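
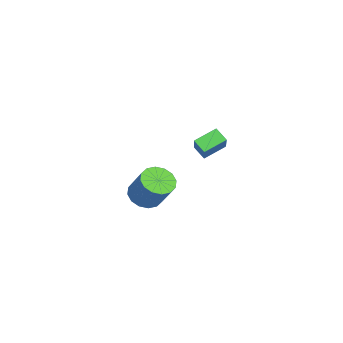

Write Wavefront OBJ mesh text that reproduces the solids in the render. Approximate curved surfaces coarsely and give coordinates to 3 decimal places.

v -2.842 -3.876 -4.066
v -2.025 -3.503 -4.63
v -1.282 -2.571 -2.938
v -2.098 -2.944 -2.374
v -2.414 -3.118 -4.671
v -1.671 -2.186 -2.979
v -2.918 -2.936 -4.55
v -2.174 -2.004 -2.858
v -3.401 -3.006 -4.3
v -2.657 -2.074 -2.607
v -3.734 -3.309 -3.986
v -2.991 -2.378 -2.294
v -3.828 -3.764 -3.694
v -3.085 -2.833 -2.002
v -3.658 -4.249 -3.502
v -2.915 -3.317 -1.81
v -3.269 -4.634 -3.461
v -2.526 -3.702 -1.769
v -2.766 -4.816 -3.582
v -2.022 -3.884 -1.89
v -2.283 -4.746 -3.833
v -1.539 -3.814 -2.14
v -1.949 -4.442 -4.146
v -1.206 -3.511 -2.454
v -1.855 -3.987 -4.438
v -1.112 -3.056 -2.746
v 0.024 0.642 2.795
v 1.622 0.992 4.221
v 0.384 1.254 2.242
v 1.981 1.605 3.668
v 0.779 -0.345 2.192
v 2.376 0.006 3.618
v 1.138 0.268 1.639
v 2.736 0.618 3.065
f 2 1 5
f 2 5 3
f 3 5 6
f 3 6 4
f 5 1 7
f 5 7 6
f 6 7 8
f 6 8 4
f 7 1 9
f 7 9 8
f 8 9 10
f 8 10 4
f 9 1 11
f 9 11 10
f 10 11 12
f 10 12 4
f 11 1 13
f 11 13 12
f 12 13 14
f 12 14 4
f 13 1 15
f 13 15 14
f 14 15 16
f 14 16 4
f 15 1 17
f 15 17 16
f 16 17 18
f 16 18 4
f 17 1 19
f 17 19 18
f 18 19 20
f 18 20 4
f 19 1 21
f 19 21 20
f 20 21 22
f 20 22 4
f 21 1 23
f 21 23 22
f 22 23 24
f 22 24 4
f 23 1 25
f 23 25 24
f 24 25 26
f 24 26 4
f 25 1 2
f 25 2 26
f 26 2 3
f 26 3 4
f 28 30 27
f 31 28 27
f 27 30 29
f 29 31 27
f 28 34 30
f 32 28 31
f 32 34 28
f 30 34 29
f 33 31 29
f 29 34 33
f 33 32 31
f 34 32 33



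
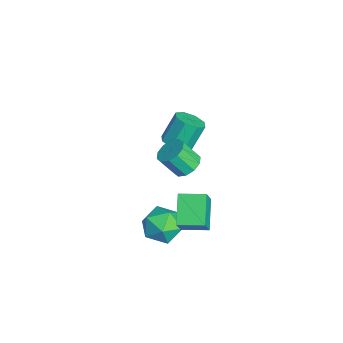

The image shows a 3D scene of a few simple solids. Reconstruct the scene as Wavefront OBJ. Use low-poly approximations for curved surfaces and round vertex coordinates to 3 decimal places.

v 2.024 -3.777 -3.607
v 2.862 -3.126 -3.872
v 3.038 -4.594 -2.408
v 3.876 -3.943 -2.673
v 3.006 -3.53 -2.155
v 2.379 -3.025 -2.896
v 3.521 -4.695 -3.384
v 2.894 -4.19 -4.125
v 3.787 -3.694 -3.734
v 3.469 -2.974 -2.975
v 2.431 -4.746 -3.305
v 2.113 -4.026 -2.546
v 2.803 -2.915 -1.383
v 3.509 -3.204 -0.233
v 3.094 -1.655 -1.246
v 3.801 -1.944 -0.096
v 4.179 -3.136 -2.284
v 4.886 -3.425 -1.134
v 4.471 -1.876 -2.147
v 5.177 -2.165 -0.997
v 3.745 -2.818 2.102
v 4.268 -3.268 1.835
v 4.157 -4.012 2.87
v 3.635 -3.562 3.138
v 4.474 -2.947 2.087
v 4.363 -3.691 3.123
v 4.401 -2.577 2.346
v 4.291 -3.321 3.381
v 4.078 -2.299 2.511
v 3.968 -3.043 3.547
v 3.628 -2.219 2.52
v 3.517 -2.963 3.556
v 3.223 -2.368 2.37
v 3.112 -3.112 3.405
v 3.017 -2.689 2.117
v 2.906 -3.433 3.153
v 3.089 -3.059 1.859
v 2.979 -3.803 2.894
v 3.412 -3.337 1.693
v 3.302 -4.081 2.729
v 3.863 -3.417 1.684
v 3.752 -4.161 2.72
v -1.076 -2.796 -1.001
v -0.309 -2.56 -0.895
v -0.716 -1.849 0.468
v -1.484 -2.084 0.361
v -0.643 -2.145 -1.211
v -1.05 -1.433 0.151
v -1.23 -2.111 -1.405
v -1.638 -1.399 -0.043
v -1.728 -2.478 -1.362
v -2.136 -1.767 0
v -1.844 -3.031 -1.108
v -2.251 -2.32 0.255
v -1.51 -3.447 -0.791
v -1.917 -2.735 0.571
v -0.922 -3.481 -0.597
v -1.33 -2.769 0.765
v -0.424 -3.113 -0.64
v -0.832 -2.402 0.722
f 1 12 6
f 1 6 2
f 1 2 8
f 1 8 11
f 1 11 12
f 2 6 10
f 6 12 5
f 12 11 3
f 11 8 7
f 8 2 9
f 4 10 5
f 4 5 3
f 4 3 7
f 4 7 9
f 4 9 10
f 5 10 6
f 3 5 12
f 7 3 11
f 9 7 8
f 10 9 2
f 14 16 13
f 17 14 13
f 13 16 15
f 15 17 13
f 14 20 16
f 18 14 17
f 18 20 14
f 16 20 15
f 19 17 15
f 15 20 19
f 19 18 17
f 20 18 19
f 22 21 25
f 22 25 23
f 23 25 26
f 23 26 24
f 25 21 27
f 25 27 26
f 26 27 28
f 26 28 24
f 27 21 29
f 27 29 28
f 28 29 30
f 28 30 24
f 29 21 31
f 29 31 30
f 30 31 32
f 30 32 24
f 31 21 33
f 31 33 32
f 32 33 34
f 32 34 24
f 33 21 35
f 33 35 34
f 34 35 36
f 34 36 24
f 35 21 37
f 35 37 36
f 36 37 38
f 36 38 24
f 37 21 39
f 37 39 38
f 38 39 40
f 38 40 24
f 39 21 41
f 39 41 40
f 40 41 42
f 40 42 24
f 41 21 22
f 41 22 42
f 42 22 23
f 42 23 24
f 44 43 47
f 44 47 45
f 45 47 48
f 45 48 46
f 47 43 49
f 47 49 48
f 48 49 50
f 48 50 46
f 49 43 51
f 49 51 50
f 50 51 52
f 50 52 46
f 51 43 53
f 51 53 52
f 52 53 54
f 52 54 46
f 53 43 55
f 53 55 54
f 54 55 56
f 54 56 46
f 55 43 57
f 55 57 56
f 56 57 58
f 56 58 46
f 57 43 59
f 57 59 58
f 58 59 60
f 58 60 46
f 59 43 44
f 59 44 60
f 60 44 45
f 60 45 46



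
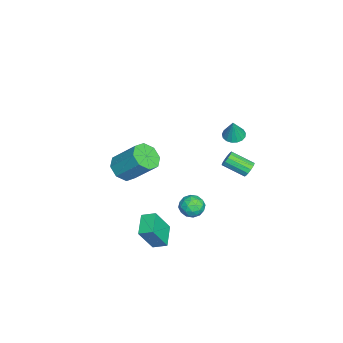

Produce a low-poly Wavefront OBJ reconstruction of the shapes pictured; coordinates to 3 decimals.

v 1.586 -0.475 -4.488
v 2.144 -1.109 -3.012
v 1.654 0.285 -4.187
v 2.211 -0.349 -2.711
v 2.829 -0.411 -4.929
v 3.386 -1.045 -3.453
v 2.896 0.349 -4.628
v 3.454 -0.285 -3.152
v 0.775 1.913 -3.382
v 1.332 1.766 -2.923
v 0.348 0.814 -3.217
v 0.905 0.667 -2.758
v 0.382 1.146 -2.56
v 0.646 1.825 -2.662
v 1.034 0.755 -3.478
v 1.298 1.434 -3.58
v 1.492 1.05 -2.983
v 1.089 1.291 -2.416
v 0.591 1.289 -3.724
v 0.188 1.53 -3.157
v 1.091 1.936 -3.167
v 0.589 0.644 -2.973
v 0.282 0.925 -2.857
v 0.609 0.839 -2.587
v 0.688 1.971 -3.014
v 1.015 1.884 -2.744
v 0.457 1.52 -2.531
v 0.665 0.696 -3.396
v 0.992 0.609 -3.126
v 1.071 1.741 -3.553
v 1.398 1.655 -3.283
v 1.223 1.06 -3.609
v 1.512 1.429 -2.933
v 1.261 0.782 -2.836
v 1.337 0.834 -3.258
v 1.492 1.234 -3.318
v 1.276 1.571 -2.599
v 1.025 0.924 -2.502
v 0.717 1.206 -2.386
v 0.873 1.605 -2.446
v 1.37 1.15 -2.634
v 0.655 1.656 -3.638
v 0.404 1.009 -3.541
v 0.807 0.975 -3.694
v 0.963 1.374 -3.754
v 0.419 1.798 -3.304
v 0.168 1.151 -3.207
v 0.188 1.346 -2.822
v 0.343 1.746 -2.882
v 0.31 1.43 -3.506
v 0.348 3.326 2.438
v 0.915 3.28 2.247
v 0.752 3.314 3.642
v 0.871 3.563 2.265
v 0.708 3.792 2.322
v 0.462 3.914 2.405
v 0.19 3.901 2.496
v -0.046 3.757 2.574
v -0.192 3.513 2.621
v -0.213 3.227 2.625
v -0.106 2.963 2.587
v 0.105 2.783 2.515
v 0.372 2.726 2.425
v 0.633 2.807 2.338
v 0.829 3.007 2.274
v -2.364 -2.846 -3.079
v -1.858 -3.471 -2.653
v -1.449 -2.158 -1.215
v -1.956 -1.534 -1.641
v -1.488 -3.091 -3.105
v -1.079 -1.778 -1.667
v -1.632 -2.568 -3.542
v -1.223 -1.255 -2.103
v -2.205 -2.208 -3.708
v -1.796 -0.895 -2.269
v -2.871 -2.222 -3.505
v -2.462 -0.909 -2.067
v -3.241 -2.602 -3.053
v -2.832 -1.289 -1.615
v -3.097 -3.125 -2.617
v -2.688 -1.812 -1.178
v -2.524 -3.485 -2.451
v -2.115 -2.172 -1.012
v -1.472 3.961 -1.661
v -1.197 3.74 -2.015
v -1.353 2.518 -1.373
v -1.628 2.739 -1.019
v -1.017 3.823 -1.815
v -1.173 2.6 -1.172
v -0.981 3.949 -1.566
v -1.137 2.726 -0.923
v -1.102 4.079 -1.347
v -1.258 2.857 -0.704
v -1.34 4.172 -1.228
v -1.495 2.95 -0.585
v -1.62 4.198 -1.246
v -1.775 2.975 -0.604
v -1.853 4.149 -1.397
v -2.008 2.926 -0.754
v -1.965 4.04 -1.631
v -2.121 2.817 -0.989
v -1.921 3.906 -1.875
v -2.077 2.684 -1.232
v -1.734 3.79 -2.051
v -1.89 2.567 -1.409
v -1.464 3.728 -2.103
v -1.62 2.505 -1.461
f 2 4 1
f 5 2 1
f 1 4 3
f 3 5 1
f 2 8 4
f 6 2 5
f 6 8 2
f 4 8 3
f 7 5 3
f 3 8 7
f 7 6 5
f 8 6 7
f 9 46 25
f 46 20 49
f 25 49 14
f 46 49 25
f 9 25 21
f 25 14 26
f 21 26 10
f 25 26 21
f 9 21 30
f 21 10 31
f 30 31 16
f 21 31 30
f 9 30 42
f 30 16 45
f 42 45 19
f 30 45 42
f 9 42 46
f 42 19 50
f 46 50 20
f 42 50 46
f 10 26 37
f 26 14 40
f 37 40 18
f 26 40 37
f 14 49 27
f 49 20 48
f 27 48 13
f 49 48 27
f 20 50 47
f 50 19 43
f 47 43 11
f 50 43 47
f 19 45 44
f 45 16 32
f 44 32 15
f 45 32 44
f 16 31 36
f 31 10 33
f 36 33 17
f 31 33 36
f 12 38 24
f 38 18 39
f 24 39 13
f 38 39 24
f 12 24 22
f 24 13 23
f 22 23 11
f 24 23 22
f 12 22 29
f 22 11 28
f 29 28 15
f 22 28 29
f 12 29 34
f 29 15 35
f 34 35 17
f 29 35 34
f 12 34 38
f 34 17 41
f 38 41 18
f 34 41 38
f 13 39 27
f 39 18 40
f 27 40 14
f 39 40 27
f 11 23 47
f 23 13 48
f 47 48 20
f 23 48 47
f 15 28 44
f 28 11 43
f 44 43 19
f 28 43 44
f 17 35 36
f 35 15 32
f 36 32 16
f 35 32 36
f 18 41 37
f 41 17 33
f 37 33 10
f 41 33 37
f 52 51 54
f 52 54 53
f 54 51 55
f 54 55 53
f 55 51 56
f 55 56 53
f 56 51 57
f 56 57 53
f 57 51 58
f 57 58 53
f 58 51 59
f 58 59 53
f 59 51 60
f 59 60 53
f 60 51 61
f 60 61 53
f 61 51 62
f 61 62 53
f 62 51 63
f 62 63 53
f 63 51 64
f 63 64 53
f 64 51 65
f 64 65 53
f 65 51 52
f 65 52 53
f 67 66 70
f 67 70 68
f 68 70 71
f 68 71 69
f 70 66 72
f 70 72 71
f 71 72 73
f 71 73 69
f 72 66 74
f 72 74 73
f 73 74 75
f 73 75 69
f 74 66 76
f 74 76 75
f 75 76 77
f 75 77 69
f 76 66 78
f 76 78 77
f 77 78 79
f 77 79 69
f 78 66 80
f 78 80 79
f 79 80 81
f 79 81 69
f 80 66 82
f 80 82 81
f 81 82 83
f 81 83 69
f 82 66 67
f 82 67 83
f 83 67 68
f 83 68 69
f 85 84 88
f 85 88 86
f 86 88 89
f 86 89 87
f 88 84 90
f 88 90 89
f 89 90 91
f 89 91 87
f 90 84 92
f 90 92 91
f 91 92 93
f 91 93 87
f 92 84 94
f 92 94 93
f 93 94 95
f 93 95 87
f 94 84 96
f 94 96 95
f 95 96 97
f 95 97 87
f 96 84 98
f 96 98 97
f 97 98 99
f 97 99 87
f 98 84 100
f 98 100 99
f 99 100 101
f 99 101 87
f 100 84 102
f 100 102 101
f 101 102 103
f 101 103 87
f 102 84 104
f 102 104 103
f 103 104 105
f 103 105 87
f 104 84 106
f 104 106 105
f 105 106 107
f 105 107 87
f 106 84 85
f 106 85 107
f 107 85 86
f 107 86 87



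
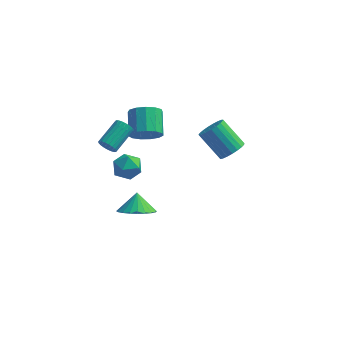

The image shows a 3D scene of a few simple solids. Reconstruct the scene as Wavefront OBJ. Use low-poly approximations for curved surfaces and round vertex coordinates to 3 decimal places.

v -2.022 -2.765 -4.309
v -1.052 -3.09 -3.905
v -2.198 -2.075 -3.331
v -0.937 -2.743 -4.13
v -0.987 -2.399 -4.382
v -1.195 -2.111 -4.622
v -1.529 -1.923 -4.816
v -1.938 -1.862 -4.932
v -2.36 -1.94 -4.953
v -2.73 -2.143 -4.876
v -2.992 -2.441 -4.713
v -3.107 -2.788 -4.488
v -3.057 -3.132 -4.236
v -2.849 -3.42 -3.995
v -2.515 -3.608 -3.802
v -2.106 -3.668 -3.686
v -1.685 -3.591 -3.665
v -1.314 -3.388 -3.742
v -1.718 -1.846 1.598
v -1.162 -1.312 1.06
v -1.586 -0.02 1.904
v -2.142 -0.554 2.442
v -1.637 -1.315 0.826
v -2.061 -0.023 1.671
v -2.138 -1.486 0.838
v -2.562 -0.195 1.682
v -2.506 -1.772 1.09
v -2.929 -0.481 1.934
v -2.623 -2.081 1.504
v -3.047 -0.79 2.348
v -2.454 -2.315 1.948
v -2.877 -1.024 2.792
v -2.05 -2.401 2.28
v -2.474 -1.109 3.124
v -1.541 -2.31 2.396
v -1.965 -1.018 3.24
v -1.089 -2.071 2.259
v -1.512 -0.78 3.103
v -0.836 -1.761 1.911
v -1.26 -0.47 2.756
v -0.863 -1.478 1.465
v -1.287 -0.187 2.309
v -3.309 -0.757 -1.388
v -2.39 -0.825 -1.468
v -3.47 -2.035 -2.152
v -2.551 -2.103 -2.232
v -2.953 -2.211 -1.406
v -2.853 -1.422 -0.933
v -3.007 -1.438 -2.687
v -2.907 -0.649 -2.214
v -2.203 -1.246 -2.271
v -2.169 -1.724 -1.479
v -3.691 -1.136 -2.141
v -3.657 -1.614 -1.349
v -3.213 -3.881 2.027
v -3.029 -4.162 2.487
v -2.523 -2.741 3.154
v -2.707 -2.459 2.693
v -2.838 -4.165 2.348
v -2.331 -2.744 3.014
v -2.711 -4.119 2.153
v -2.204 -2.697 2.819
v -2.671 -4.032 1.936
v -2.164 -2.61 2.603
v -2.725 -3.918 1.735
v -2.218 -2.496 2.402
v -2.863 -3.798 1.584
v -2.357 -2.377 2.251
v -3.062 -3.693 1.51
v -2.555 -2.271 2.177
v -3.287 -3.62 1.525
v -2.78 -2.198 2.192
v -3.499 -3.592 1.627
v -2.993 -2.17 2.294
v -3.662 -3.614 1.798
v -3.155 -2.192 2.465
v -3.747 -3.682 2.009
v -3.241 -2.26 2.675
v -3.74 -3.785 2.222
v -3.233 -2.363 2.889
v -3.642 -3.904 2.402
v -3.135 -2.482 3.069
v -3.47 -4.019 2.517
v -2.963 -2.598 3.183
v -3.253 -4.111 2.547
v -2.746 -2.689 3.213
v 3.2 -2.605 2.144
v 3.735 -2.728 2.725
v 2.456 -2.277 3.998
v 1.92 -2.155 3.416
v 3.78 -2.406 2.656
v 2.501 -1.955 3.929
v 3.725 -2.118 2.499
v 2.446 -1.667 3.772
v 3.579 -1.914 2.28
v 2.3 -1.463 3.553
v 3.367 -1.83 2.038
v 2.088 -1.38 3.31
v 3.127 -1.881 1.813
v 1.847 -1.43 3.086
v 2.899 -2.056 1.646
v 1.619 -1.605 2.919
v 2.723 -2.326 1.565
v 1.443 -1.875 2.838
v 2.629 -2.645 1.584
v 1.35 -2.194 2.857
v 2.634 -2.957 1.7
v 1.355 -2.506 2.973
v 2.737 -3.208 1.892
v 1.458 -2.757 3.165
v 2.92 -3.355 2.128
v 1.641 -2.904 3.401
v 3.151 -3.372 2.367
v 1.872 -2.921 3.639
v 3.391 -3.257 2.567
v 2.112 -2.806 3.839
v 3.597 -3.029 2.694
v 2.318 -2.578 3.966
f 2 1 4
f 2 4 3
f 4 1 5
f 4 5 3
f 5 1 6
f 5 6 3
f 6 1 7
f 6 7 3
f 7 1 8
f 7 8 3
f 8 1 9
f 8 9 3
f 9 1 10
f 9 10 3
f 10 1 11
f 10 11 3
f 11 1 12
f 11 12 3
f 12 1 13
f 12 13 3
f 13 1 14
f 13 14 3
f 14 1 15
f 14 15 3
f 15 1 16
f 15 16 3
f 16 1 17
f 16 17 3
f 17 1 18
f 17 18 3
f 18 1 2
f 18 2 3
f 20 19 23
f 20 23 21
f 21 23 24
f 21 24 22
f 23 19 25
f 23 25 24
f 24 25 26
f 24 26 22
f 25 19 27
f 25 27 26
f 26 27 28
f 26 28 22
f 27 19 29
f 27 29 28
f 28 29 30
f 28 30 22
f 29 19 31
f 29 31 30
f 30 31 32
f 30 32 22
f 31 19 33
f 31 33 32
f 32 33 34
f 32 34 22
f 33 19 35
f 33 35 34
f 34 35 36
f 34 36 22
f 35 19 37
f 35 37 36
f 36 37 38
f 36 38 22
f 37 19 39
f 37 39 38
f 38 39 40
f 38 40 22
f 39 19 41
f 39 41 40
f 40 41 42
f 40 42 22
f 41 19 20
f 41 20 42
f 42 20 21
f 42 21 22
f 43 54 48
f 43 48 44
f 43 44 50
f 43 50 53
f 43 53 54
f 44 48 52
f 48 54 47
f 54 53 45
f 53 50 49
f 50 44 51
f 46 52 47
f 46 47 45
f 46 45 49
f 46 49 51
f 46 51 52
f 47 52 48
f 45 47 54
f 49 45 53
f 51 49 50
f 52 51 44
f 56 55 59
f 56 59 57
f 57 59 60
f 57 60 58
f 59 55 61
f 59 61 60
f 60 61 62
f 60 62 58
f 61 55 63
f 61 63 62
f 62 63 64
f 62 64 58
f 63 55 65
f 63 65 64
f 64 65 66
f 64 66 58
f 65 55 67
f 65 67 66
f 66 67 68
f 66 68 58
f 67 55 69
f 67 69 68
f 68 69 70
f 68 70 58
f 69 55 71
f 69 71 70
f 70 71 72
f 70 72 58
f 71 55 73
f 71 73 72
f 72 73 74
f 72 74 58
f 73 55 75
f 73 75 74
f 74 75 76
f 74 76 58
f 75 55 77
f 75 77 76
f 76 77 78
f 76 78 58
f 77 55 79
f 77 79 78
f 78 79 80
f 78 80 58
f 79 55 81
f 79 81 80
f 80 81 82
f 80 82 58
f 81 55 83
f 81 83 82
f 82 83 84
f 82 84 58
f 83 55 85
f 83 85 84
f 84 85 86
f 84 86 58
f 85 55 56
f 85 56 86
f 86 56 57
f 86 57 58
f 88 87 91
f 88 91 89
f 89 91 92
f 89 92 90
f 91 87 93
f 91 93 92
f 92 93 94
f 92 94 90
f 93 87 95
f 93 95 94
f 94 95 96
f 94 96 90
f 95 87 97
f 95 97 96
f 96 97 98
f 96 98 90
f 97 87 99
f 97 99 98
f 98 99 100
f 98 100 90
f 99 87 101
f 99 101 100
f 100 101 102
f 100 102 90
f 101 87 103
f 101 103 102
f 102 103 104
f 102 104 90
f 103 87 105
f 103 105 104
f 104 105 106
f 104 106 90
f 105 87 107
f 105 107 106
f 106 107 108
f 106 108 90
f 107 87 109
f 107 109 108
f 108 109 110
f 108 110 90
f 109 87 111
f 109 111 110
f 110 111 112
f 110 112 90
f 111 87 113
f 111 113 112
f 112 113 114
f 112 114 90
f 113 87 115
f 113 115 114
f 114 115 116
f 114 116 90
f 115 87 117
f 115 117 116
f 116 117 118
f 116 118 90
f 117 87 88
f 117 88 118
f 118 88 89
f 118 89 90



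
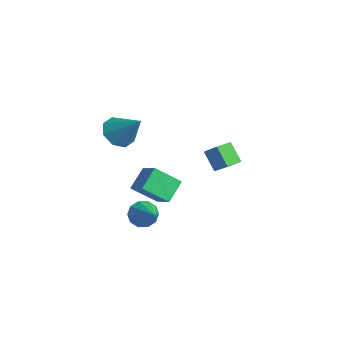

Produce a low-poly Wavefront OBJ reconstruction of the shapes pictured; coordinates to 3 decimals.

v 1.887 -3.465 -3.099
v 2.2 -3.95 -3.737
v 3.613 -3.715 -2.061
v 2.332 -3.444 -3.835
v 2.294 -2.947 -3.652
v 2.101 -2.647 -3.258
v 1.825 -2.66 -2.803
v 1.574 -2.98 -2.462
v 1.441 -3.486 -2.364
v 1.48 -3.983 -2.547
v 1.673 -4.283 -2.941
v 1.948 -4.27 -3.395
v -4.58 -1.256 -1.164
v -3.776 -1.302 -1.913
v -3.16 -0.664 0.324
v -4.135 -0.541 -1.872
v -4.755 -0.199 -1.417
v -5.272 -0.476 -0.813
v -5.384 -1.21 -0.415
v -5.025 -1.97 -0.456
v -4.405 -2.312 -0.911
v -3.887 -2.035 -1.515
v -1.93 -2.059 -3.888
v -2.459 -0.961 -2.963
v -1.255 -0.785 -5.015
v -1.785 0.313 -4.091
v -0.635 -2.073 -3.129
v -1.165 -0.975 -2.205
v 0.039 -0.799 -4.257
v -0.49 0.299 -3.332
v -3.157 3.358 -3.518
v -2.142 3.56 -2.59
v -3.306 4.355 -3.573
v -2.291 4.558 -2.645
v -2.189 3.442 -4.595
v -1.174 3.645 -3.667
v -2.338 4.44 -4.65
v -1.323 4.642 -3.722
f 2 1 4
f 2 4 3
f 4 1 5
f 4 5 3
f 5 1 6
f 5 6 3
f 6 1 7
f 6 7 3
f 7 1 8
f 7 8 3
f 8 1 9
f 8 9 3
f 9 1 10
f 9 10 3
f 10 1 11
f 10 11 3
f 11 1 12
f 11 12 3
f 12 1 2
f 12 2 3
f 14 13 16
f 14 16 15
f 16 13 17
f 16 17 15
f 17 13 18
f 17 18 15
f 18 13 19
f 18 19 15
f 19 13 20
f 19 20 15
f 20 13 21
f 20 21 15
f 21 13 22
f 21 22 15
f 22 13 14
f 22 14 15
f 24 26 23
f 27 24 23
f 23 26 25
f 25 27 23
f 24 30 26
f 28 24 27
f 28 30 24
f 26 30 25
f 29 27 25
f 25 30 29
f 29 28 27
f 30 28 29
f 32 34 31
f 35 32 31
f 31 34 33
f 33 35 31
f 32 38 34
f 36 32 35
f 36 38 32
f 34 38 33
f 37 35 33
f 33 38 37
f 37 36 35
f 38 36 37



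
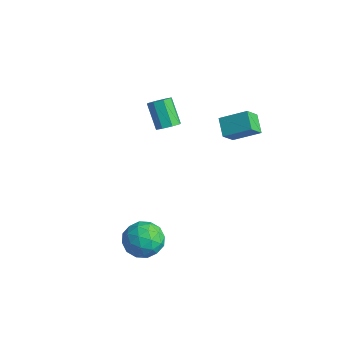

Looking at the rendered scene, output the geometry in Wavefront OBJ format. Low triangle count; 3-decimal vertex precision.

v 2.702 -1.614 -3.919
v 3.676 -2.283 -4.262
v 2.204 -3.017 -2.598
v 3.178 -3.686 -2.941
v 3.34 -2.629 -2.331
v 3.648 -1.762 -3.147
v 2.232 -3.538 -3.713
v 2.54 -2.671 -4.529
v 3.386 -3.471 -4.134
v 4.071 -2.91 -3.28
v 1.809 -2.39 -3.58
v 2.494 -1.829 -2.726
v 3.233 -1.825 -4.207
v 2.647 -3.475 -2.653
v 2.743 -2.854 -2.295
v 3.315 -3.247 -2.496
v 3.216 -1.52 -3.552
v 3.789 -1.912 -3.753
v 3.591 -2.116 -2.618
v 2.091 -3.388 -3.107
v 2.664 -3.78 -3.308
v 2.565 -2.053 -4.364
v 3.137 -2.446 -4.565
v 2.289 -3.184 -4.242
v 3.635 -2.917 -4.333
v 3.342 -3.741 -3.556
v 2.786 -3.654 -4.01
v 2.967 -3.145 -4.49
v 4.037 -2.587 -3.831
v 3.745 -3.411 -3.054
v 3.84 -2.791 -2.696
v 4.021 -2.281 -3.176
v 3.867 -3.285 -3.756
v 2.135 -1.889 -3.806
v 1.843 -2.713 -3.029
v 1.859 -3.019 -3.684
v 2.04 -2.509 -4.164
v 2.538 -1.559 -3.304
v 2.245 -2.383 -2.527
v 2.913 -2.155 -2.37
v 3.094 -1.646 -2.85
v 2.013 -2.015 -3.104
v 0.607 0.864 2.667
v 1.108 1.254 3.007
v 0.013 1.486 4.353
v -0.487 1.096 4.013
v 0.781 1.563 2.688
v -0.314 1.794 4.034
v 0.353 1.462 2.357
v -0.742 1.694 3.702
v 0.073 1.011 2.207
v -1.022 1.243 3.553
v 0.107 0.474 2.327
v -0.988 0.706 3.673
v 0.434 0.166 2.646
v -0.661 0.397 3.992
v 0.862 0.266 2.978
v -0.233 0.498 4.323
v 1.142 0.717 3.127
v 0.047 0.949 4.473
v 2.992 2.68 2.477
v 2.058 3.147 3.146
v 2.784 3.568 1.566
v 1.851 4.036 2.234
v 4.089 3.744 3.266
v 3.156 4.212 3.934
v 3.882 4.633 2.354
v 2.948 5.1 3.023
f 1 38 17
f 38 12 41
f 17 41 6
f 38 41 17
f 1 17 13
f 17 6 18
f 13 18 2
f 17 18 13
f 1 13 22
f 13 2 23
f 22 23 8
f 13 23 22
f 1 22 34
f 22 8 37
f 34 37 11
f 22 37 34
f 1 34 38
f 34 11 42
f 38 42 12
f 34 42 38
f 2 18 29
f 18 6 32
f 29 32 10
f 18 32 29
f 6 41 19
f 41 12 40
f 19 40 5
f 41 40 19
f 12 42 39
f 42 11 35
f 39 35 3
f 42 35 39
f 11 37 36
f 37 8 24
f 36 24 7
f 37 24 36
f 8 23 28
f 23 2 25
f 28 25 9
f 23 25 28
f 4 30 16
f 30 10 31
f 16 31 5
f 30 31 16
f 4 16 14
f 16 5 15
f 14 15 3
f 16 15 14
f 4 14 21
f 14 3 20
f 21 20 7
f 14 20 21
f 4 21 26
f 21 7 27
f 26 27 9
f 21 27 26
f 4 26 30
f 26 9 33
f 30 33 10
f 26 33 30
f 5 31 19
f 31 10 32
f 19 32 6
f 31 32 19
f 3 15 39
f 15 5 40
f 39 40 12
f 15 40 39
f 7 20 36
f 20 3 35
f 36 35 11
f 20 35 36
f 9 27 28
f 27 7 24
f 28 24 8
f 27 24 28
f 10 33 29
f 33 9 25
f 29 25 2
f 33 25 29
f 44 43 47
f 44 47 45
f 45 47 48
f 45 48 46
f 47 43 49
f 47 49 48
f 48 49 50
f 48 50 46
f 49 43 51
f 49 51 50
f 50 51 52
f 50 52 46
f 51 43 53
f 51 53 52
f 52 53 54
f 52 54 46
f 53 43 55
f 53 55 54
f 54 55 56
f 54 56 46
f 55 43 57
f 55 57 56
f 56 57 58
f 56 58 46
f 57 43 59
f 57 59 58
f 58 59 60
f 58 60 46
f 59 43 44
f 59 44 60
f 60 44 45
f 60 45 46
f 62 64 61
f 65 62 61
f 61 64 63
f 63 65 61
f 62 68 64
f 66 62 65
f 66 68 62
f 64 68 63
f 67 65 63
f 63 68 67
f 67 66 65
f 68 66 67



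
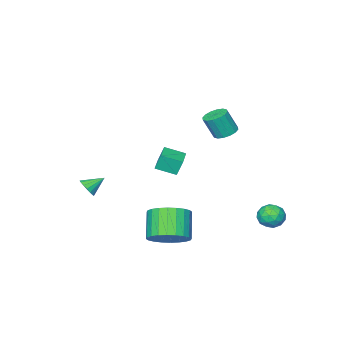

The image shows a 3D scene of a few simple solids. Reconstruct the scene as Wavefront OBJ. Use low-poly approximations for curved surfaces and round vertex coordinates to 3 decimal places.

v -1.378 1.208 2.543
v -1.022 0.731 2.281
v -0.607 0.395 3.455
v -0.962 0.872 3.717
v -0.819 0.999 2.285
v -0.403 0.663 3.46
v -0.765 1.323 2.359
v -0.349 0.987 3.533
v -0.876 1.616 2.482
v -0.46 1.28 3.656
v -1.121 1.8 2.621
v -0.705 1.464 3.795
v -1.435 1.825 2.739
v -1.019 1.489 3.914
v -1.733 1.685 2.805
v -1.318 1.349 3.979
v -1.937 1.417 2.8
v -1.521 1.081 3.975
v -1.991 1.093 2.727
v -1.575 0.757 3.901
v -1.88 0.8 2.604
v -1.464 0.464 3.778
v -1.635 0.616 2.465
v -1.219 0.28 3.639
v -1.321 0.591 2.346
v -0.905 0.255 3.521
v -2.546 -3.567 -1.997
v -2.783 -3.36 -1.09
v -1.584 -2.664 -1.951
v -1.821 -2.458 -1.044
v -1.799 -4.382 -1.616
v -2.036 -4.176 -0.709
v -0.837 -3.48 -1.57
v -1.074 -3.273 -0.663
v 3.356 2.656 -2.397
v 3.915 3.2 -1.694
v 3.203 2.387 -0.5
v 2.644 1.844 -1.203
v 3.582 3.436 -1.731
v 2.871 2.623 -0.537
v 3.215 3.554 -1.87
v 2.504 2.741 -0.676
v 2.87 3.535 -2.089
v 2.158 2.722 -0.895
v 2.598 3.382 -2.355
v 1.886 2.569 -1.161
v 2.442 3.119 -2.627
v 1.73 2.306 -1.433
v 2.425 2.785 -2.864
v 1.713 1.972 -1.671
v 2.549 2.432 -3.031
v 1.837 1.619 -1.837
v 2.797 2.113 -3.1
v 2.085 1.3 -1.906
v 3.129 1.877 -3.063
v 2.418 1.064 -1.869
v 3.496 1.759 -2.924
v 2.785 0.946 -1.73
v 3.842 1.778 -2.705
v 3.13 0.965 -1.511
v 4.114 1.931 -2.439
v 3.402 1.118 -1.245
v 4.27 2.194 -2.167
v 3.558 1.381 -0.973
v 4.287 2.528 -1.929
v 3.575 1.715 -0.736
v 4.163 2.881 -1.763
v 3.451 2.068 -0.569
v 3.651 -3.147 -1.311
v 3.964 -3.194 -0.825
v 2.829 -2.813 -0.749
v 4.012 -2.934 -0.91
v 3.977 -2.723 -1.087
v 3.867 -2.609 -1.315
v 3.708 -2.618 -1.542
v 3.535 -2.749 -1.717
v 3.39 -2.971 -1.798
v 3.304 -3.233 -1.768
v 3.297 -3.476 -1.633
v 3.372 -3.643 -1.424
v 3.51 -3.697 -1.19
v 3.681 -3.625 -0.983
v 3.845 -3.443 -0.851
v -2.654 3.276 -3.581
v -2.133 2.921 -3.161
v -3.527 2.919 -2.799
v -3.006 2.564 -2.379
v -3.015 3.321 -2.411
v -2.476 3.541 -2.894
v -3.184 2.299 -3.066
v -2.645 2.519 -3.549
v -2.461 2.317 -2.843
v -2.356 2.949 -2.439
v -3.304 2.891 -3.521
v -3.199 3.523 -3.117
v -2.317 3.13 -3.44
v -3.343 2.71 -2.52
v -3.348 3.155 -2.539
v -3.042 2.946 -2.292
v -2.518 3.494 -3.283
v -2.212 3.286 -3.036
v -2.731 3.52 -2.595
v -3.448 2.554 -2.924
v -3.142 2.346 -2.677
v -2.618 2.894 -3.668
v -2.312 2.685 -3.421
v -2.929 2.32 -3.365
v -2.203 2.566 -3.006
v -2.716 2.357 -2.546
v -2.821 2.201 -2.95
v -2.504 2.33 -3.234
v -2.142 2.937 -2.768
v -2.655 2.728 -2.309
v -2.66 3.172 -2.327
v -2.343 3.302 -2.611
v -2.335 2.583 -2.581
v -3.005 3.112 -3.651
v -3.518 2.903 -3.192
v -3.317 2.538 -3.349
v -3 2.668 -3.633
v -2.944 3.483 -3.414
v -3.457 3.274 -2.954
v -3.156 3.51 -2.726
v -2.839 3.639 -3.01
v -3.325 3.257 -3.379
f 2 1 5
f 2 5 3
f 3 5 6
f 3 6 4
f 5 1 7
f 5 7 6
f 6 7 8
f 6 8 4
f 7 1 9
f 7 9 8
f 8 9 10
f 8 10 4
f 9 1 11
f 9 11 10
f 10 11 12
f 10 12 4
f 11 1 13
f 11 13 12
f 12 13 14
f 12 14 4
f 13 1 15
f 13 15 14
f 14 15 16
f 14 16 4
f 15 1 17
f 15 17 16
f 16 17 18
f 16 18 4
f 17 1 19
f 17 19 18
f 18 19 20
f 18 20 4
f 19 1 21
f 19 21 20
f 20 21 22
f 20 22 4
f 21 1 23
f 21 23 22
f 22 23 24
f 22 24 4
f 23 1 25
f 23 25 24
f 24 25 26
f 24 26 4
f 25 1 2
f 25 2 26
f 26 2 3
f 26 3 4
f 28 30 27
f 31 28 27
f 27 30 29
f 29 31 27
f 28 34 30
f 32 28 31
f 32 34 28
f 30 34 29
f 33 31 29
f 29 34 33
f 33 32 31
f 34 32 33
f 36 35 39
f 36 39 37
f 37 39 40
f 37 40 38
f 39 35 41
f 39 41 40
f 40 41 42
f 40 42 38
f 41 35 43
f 41 43 42
f 42 43 44
f 42 44 38
f 43 35 45
f 43 45 44
f 44 45 46
f 44 46 38
f 45 35 47
f 45 47 46
f 46 47 48
f 46 48 38
f 47 35 49
f 47 49 48
f 48 49 50
f 48 50 38
f 49 35 51
f 49 51 50
f 50 51 52
f 50 52 38
f 51 35 53
f 51 53 52
f 52 53 54
f 52 54 38
f 53 35 55
f 53 55 54
f 54 55 56
f 54 56 38
f 55 35 57
f 55 57 56
f 56 57 58
f 56 58 38
f 57 35 59
f 57 59 58
f 58 59 60
f 58 60 38
f 59 35 61
f 59 61 60
f 60 61 62
f 60 62 38
f 61 35 63
f 61 63 62
f 62 63 64
f 62 64 38
f 63 35 65
f 63 65 64
f 64 65 66
f 64 66 38
f 65 35 67
f 65 67 66
f 66 67 68
f 66 68 38
f 67 35 36
f 67 36 68
f 68 36 37
f 68 37 38
f 70 69 72
f 70 72 71
f 72 69 73
f 72 73 71
f 73 69 74
f 73 74 71
f 74 69 75
f 74 75 71
f 75 69 76
f 75 76 71
f 76 69 77
f 76 77 71
f 77 69 78
f 77 78 71
f 78 69 79
f 78 79 71
f 79 69 80
f 79 80 71
f 80 69 81
f 80 81 71
f 81 69 82
f 81 82 71
f 82 69 83
f 82 83 71
f 83 69 70
f 83 70 71
f 84 121 100
f 121 95 124
f 100 124 89
f 121 124 100
f 84 100 96
f 100 89 101
f 96 101 85
f 100 101 96
f 84 96 105
f 96 85 106
f 105 106 91
f 96 106 105
f 84 105 117
f 105 91 120
f 117 120 94
f 105 120 117
f 84 117 121
f 117 94 125
f 121 125 95
f 117 125 121
f 85 101 112
f 101 89 115
f 112 115 93
f 101 115 112
f 89 124 102
f 124 95 123
f 102 123 88
f 124 123 102
f 95 125 122
f 125 94 118
f 122 118 86
f 125 118 122
f 94 120 119
f 120 91 107
f 119 107 90
f 120 107 119
f 91 106 111
f 106 85 108
f 111 108 92
f 106 108 111
f 87 113 99
f 113 93 114
f 99 114 88
f 113 114 99
f 87 99 97
f 99 88 98
f 97 98 86
f 99 98 97
f 87 97 104
f 97 86 103
f 104 103 90
f 97 103 104
f 87 104 109
f 104 90 110
f 109 110 92
f 104 110 109
f 87 109 113
f 109 92 116
f 113 116 93
f 109 116 113
f 88 114 102
f 114 93 115
f 102 115 89
f 114 115 102
f 86 98 122
f 98 88 123
f 122 123 95
f 98 123 122
f 90 103 119
f 103 86 118
f 119 118 94
f 103 118 119
f 92 110 111
f 110 90 107
f 111 107 91
f 110 107 111
f 93 116 112
f 116 92 108
f 112 108 85
f 116 108 112



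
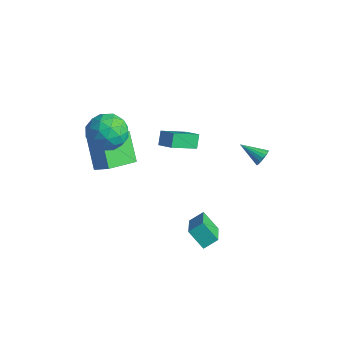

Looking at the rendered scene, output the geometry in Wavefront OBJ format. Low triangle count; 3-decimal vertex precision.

v -4.436 1.657 -1.75
v -3.5 1.764 -1.333
v -4.162 3.29 -2.781
v -3.227 3.397 -2.364
v -4.073 1.163 -2.436
v -3.138 1.27 -2.019
v -3.8 2.796 -3.467
v -2.864 2.903 -3.05
v 1.52 -0.597 -5.075
v 0.589 -0.809 -4.178
v 1.828 0.141 -4.582
v 0.898 -0.071 -3.684
v 2.802 -1.829 -4.036
v 1.872 -2.041 -3.138
v 3.111 -1.091 -3.542
v 2.18 -1.303 -2.645
v 2.31 2.766 0.297
v 2.631 2.515 0.667
v 1.15 2.234 0.943
v 2.583 2.75 0.774
v 2.472 2.989 0.773
v 2.324 3.177 0.663
v 2.173 3.271 0.469
v 2.053 3.249 0.235
v 1.992 3.117 0.016
v 2.004 2.904 -0.139
v 2.085 2.66 -0.194
v 2.219 2.44 -0.136
v 2.372 2.295 0.021
v 2.512 2.258 0.241
v 2.605 2.338 0.474
v -4.117 -2.847 2.628
v -3.324 -2.504 1.782
v -2.756 -3.996 3.438
v -1.963 -3.653 2.592
v -2.332 -2.863 3.43
v -3.173 -2.153 2.929
v -2.907 -4.347 2.291
v -3.748 -3.637 1.79
v -2.576 -3.431 1.573
v -2.221 -2.514 2.278
v -3.859 -3.986 2.942
v -3.504 -3.069 3.647
v -3.84 -2.575 2.134
v -2.24 -3.925 3.086
v -2.457 -3.461 3.579
v -1.991 -3.26 3.081
v -3.751 -2.368 2.808
v -3.285 -2.167 2.311
v -2.702 -2.378 3.28
v -2.795 -4.333 2.909
v -2.329 -4.132 2.412
v -4.089 -3.24 2.139
v -3.623 -3.039 1.641
v -3.378 -4.122 1.94
v -2.934 -2.918 1.514
v -2.134 -3.593 1.99
v -2.689 -4.001 1.813
v -3.183 -3.584 1.519
v -2.725 -2.379 1.928
v -1.926 -3.055 2.404
v -2.143 -2.59 2.897
v -2.637 -2.173 2.602
v -2.286 -2.924 1.805
v -4.154 -3.445 2.816
v -3.355 -4.121 3.292
v -3.443 -4.327 2.618
v -3.937 -3.91 2.323
v -3.946 -2.907 3.23
v -3.146 -3.582 3.706
v -2.897 -2.916 3.701
v -3.391 -2.499 3.407
v -3.794 -3.576 3.415
v -4.746 -3.231 0.646
v -3.776 -3.029 1.375
v -4.661 -1.395 0.025
v -3.691 -1.194 0.753
v -3.569 -3.766 -0.773
v -2.599 -3.565 -0.045
v -3.484 -1.931 -1.395
v -2.514 -1.729 -0.666
f 2 4 1
f 5 2 1
f 1 4 3
f 3 5 1
f 2 8 4
f 6 2 5
f 6 8 2
f 4 8 3
f 7 5 3
f 3 8 7
f 7 6 5
f 8 6 7
f 10 12 9
f 13 10 9
f 9 12 11
f 11 13 9
f 10 16 12
f 14 10 13
f 14 16 10
f 12 16 11
f 15 13 11
f 11 16 15
f 15 14 13
f 16 14 15
f 18 17 20
f 18 20 19
f 20 17 21
f 20 21 19
f 21 17 22
f 21 22 19
f 22 17 23
f 22 23 19
f 23 17 24
f 23 24 19
f 24 17 25
f 24 25 19
f 25 17 26
f 25 26 19
f 26 17 27
f 26 27 19
f 27 17 28
f 27 28 19
f 28 17 29
f 28 29 19
f 29 17 30
f 29 30 19
f 30 17 31
f 30 31 19
f 31 17 18
f 31 18 19
f 32 69 48
f 69 43 72
f 48 72 37
f 69 72 48
f 32 48 44
f 48 37 49
f 44 49 33
f 48 49 44
f 32 44 53
f 44 33 54
f 53 54 39
f 44 54 53
f 32 53 65
f 53 39 68
f 65 68 42
f 53 68 65
f 32 65 69
f 65 42 73
f 69 73 43
f 65 73 69
f 33 49 60
f 49 37 63
f 60 63 41
f 49 63 60
f 37 72 50
f 72 43 71
f 50 71 36
f 72 71 50
f 43 73 70
f 73 42 66
f 70 66 34
f 73 66 70
f 42 68 67
f 68 39 55
f 67 55 38
f 68 55 67
f 39 54 59
f 54 33 56
f 59 56 40
f 54 56 59
f 35 61 47
f 61 41 62
f 47 62 36
f 61 62 47
f 35 47 45
f 47 36 46
f 45 46 34
f 47 46 45
f 35 45 52
f 45 34 51
f 52 51 38
f 45 51 52
f 35 52 57
f 52 38 58
f 57 58 40
f 52 58 57
f 35 57 61
f 57 40 64
f 61 64 41
f 57 64 61
f 36 62 50
f 62 41 63
f 50 63 37
f 62 63 50
f 34 46 70
f 46 36 71
f 70 71 43
f 46 71 70
f 38 51 67
f 51 34 66
f 67 66 42
f 51 66 67
f 40 58 59
f 58 38 55
f 59 55 39
f 58 55 59
f 41 64 60
f 64 40 56
f 60 56 33
f 64 56 60
f 75 77 74
f 78 75 74
f 74 77 76
f 76 78 74
f 75 81 77
f 79 75 78
f 79 81 75
f 77 81 76
f 80 78 76
f 76 81 80
f 80 79 78
f 81 79 80



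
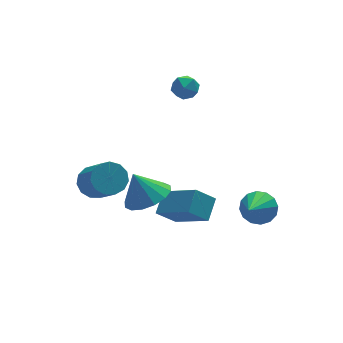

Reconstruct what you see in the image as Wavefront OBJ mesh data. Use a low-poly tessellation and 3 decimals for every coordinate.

v 1.549 -2.172 -0.357
v 2.007 -1.921 0.313
v 0.591 -3.288 0.717
v 1.666 -1.643 0.298
v 1.294 -1.507 0.107
v 0.99 -1.55 -0.208
v 0.835 -1.759 -0.563
v 0.872 -2.079 -0.863
v 1.09 -2.424 -1.027
v 1.431 -2.702 -1.011
v 1.803 -2.838 -0.821
v 2.108 -2.795 -0.505
v 2.262 -2.586 -0.151
v 2.225 -2.266 0.149
v -3.924 3.253 -1.337
v -3.429 2.784 -1.878
v -3.281 1.239 -0.404
v -3.776 1.707 0.137
v -3.122 3.063 -1.616
v -2.974 1.518 -0.143
v -3.07 3.402 -1.266
v -2.922 1.857 0.207
v -3.289 3.693 -0.938
v -3.141 2.148 0.535
v -3.709 3.845 -0.737
v -3.561 2.3 0.736
v -4.198 3.808 -0.726
v -4.05 2.263 0.747
v -4.6 3.595 -0.909
v -4.452 2.05 0.564
v -4.787 3.274 -1.228
v -4.639 1.729 0.245
v -4.7 2.945 -1.581
v -4.552 1.4 -0.108
v -4.367 2.714 -1.857
v -4.219 1.169 -0.384
v -3.893 2.654 -1.967
v -3.745 1.109 -0.494
v -1.796 -2.54 0.763
v -1.148 -1.75 1.373
v -2.649 -0.945 -0.398
v -2.002 -0.155 0.211
v -0.938 -2.645 -0.011
v -0.291 -1.855 0.598
v -1.792 -1.05 -1.173
v -1.144 -0.26 -0.563
v 0.538 3.679 3.559
v 0.968 3.218 3.919
v -0.408 3.142 4.001
v 0.022 2.681 4.361
v -0.005 3.38 4.556
v 0.58 3.711 4.282
v -0.02 2.649 3.638
v 0.565 2.98 3.364
v 0.623 2.581 3.967
v 0.632 3.033 4.535
v -0.072 3.327 3.385
v -0.063 3.779 3.953
v -3.483 -2.284 2.131
v -2.578 -1.735 2.285
v -3.957 -1.856 3.389
v -2.921 -1.38 2.035
v -3.414 -1.266 1.81
v -3.926 -1.426 1.672
v -4.32 -1.815 1.657
v -4.489 -2.33 1.769
v -4.389 -2.833 1.978
v -4.046 -3.189 2.228
v -3.553 -3.303 2.453
v -3.041 -3.143 2.591
v -2.647 -2.754 2.606
v -2.478 -2.238 2.494
f 2 1 4
f 2 4 3
f 4 1 5
f 4 5 3
f 5 1 6
f 5 6 3
f 6 1 7
f 6 7 3
f 7 1 8
f 7 8 3
f 8 1 9
f 8 9 3
f 9 1 10
f 9 10 3
f 10 1 11
f 10 11 3
f 11 1 12
f 11 12 3
f 12 1 13
f 12 13 3
f 13 1 14
f 13 14 3
f 14 1 2
f 14 2 3
f 16 15 19
f 16 19 17
f 17 19 20
f 17 20 18
f 19 15 21
f 19 21 20
f 20 21 22
f 20 22 18
f 21 15 23
f 21 23 22
f 22 23 24
f 22 24 18
f 23 15 25
f 23 25 24
f 24 25 26
f 24 26 18
f 25 15 27
f 25 27 26
f 26 27 28
f 26 28 18
f 27 15 29
f 27 29 28
f 28 29 30
f 28 30 18
f 29 15 31
f 29 31 30
f 30 31 32
f 30 32 18
f 31 15 33
f 31 33 32
f 32 33 34
f 32 34 18
f 33 15 35
f 33 35 34
f 34 35 36
f 34 36 18
f 35 15 37
f 35 37 36
f 36 37 38
f 36 38 18
f 37 15 16
f 37 16 38
f 38 16 17
f 38 17 18
f 40 42 39
f 43 40 39
f 39 42 41
f 41 43 39
f 40 46 42
f 44 40 43
f 44 46 40
f 42 46 41
f 45 43 41
f 41 46 45
f 45 44 43
f 46 44 45
f 47 58 52
f 47 52 48
f 47 48 54
f 47 54 57
f 47 57 58
f 48 52 56
f 52 58 51
f 58 57 49
f 57 54 53
f 54 48 55
f 50 56 51
f 50 51 49
f 50 49 53
f 50 53 55
f 50 55 56
f 51 56 52
f 49 51 58
f 53 49 57
f 55 53 54
f 56 55 48
f 60 59 62
f 60 62 61
f 62 59 63
f 62 63 61
f 63 59 64
f 63 64 61
f 64 59 65
f 64 65 61
f 65 59 66
f 65 66 61
f 66 59 67
f 66 67 61
f 67 59 68
f 67 68 61
f 68 59 69
f 68 69 61
f 69 59 70
f 69 70 61
f 70 59 71
f 70 71 61
f 71 59 72
f 71 72 61
f 72 59 60
f 72 60 61



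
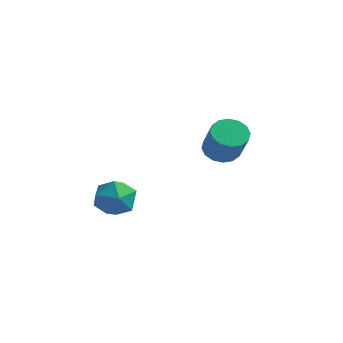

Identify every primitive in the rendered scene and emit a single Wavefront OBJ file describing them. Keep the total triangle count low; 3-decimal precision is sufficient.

v 0.628 2.241 2.628
v 1.331 2.956 2.51
v 2.375 2.195 4.115
v 1.672 1.479 4.232
v 0.98 3.164 2.837
v 2.024 2.403 4.441
v 0.535 3.124 3.107
v 1.578 2.363 4.712
v 0.115 2.848 3.25
v 1.158 2.087 4.855
v -0.168 2.409 3.225
v 0.875 1.648 4.83
v -0.238 1.925 3.041
v 0.806 1.164 4.646
v -0.075 1.525 2.745
v 0.969 0.764 4.35
v 0.276 1.317 2.419
v 1.32 0.556 4.023
v 0.722 1.357 2.148
v 1.765 0.596 3.753
v 1.142 1.633 2.005
v 2.185 0.872 3.61
v 1.425 2.072 2.03
v 2.468 1.311 3.635
v 1.494 2.556 2.214
v 2.538 1.795 3.819
v -2.06 -3.247 0.518
v -0.865 -2.953 0.515
v -1.635 -4.967 1.425
v -0.44 -4.673 1.422
v -1.225 -4.051 2.136
v -1.488 -2.988 1.576
v -1.012 -4.932 0.364
v -1.275 -3.869 -0.196
v -0.218 -3.995 0.42
v -0.349 -3.45 1.516
v -2.151 -4.47 0.424
v -2.282 -3.925 1.52
f 2 1 5
f 2 5 3
f 3 5 6
f 3 6 4
f 5 1 7
f 5 7 6
f 6 7 8
f 6 8 4
f 7 1 9
f 7 9 8
f 8 9 10
f 8 10 4
f 9 1 11
f 9 11 10
f 10 11 12
f 10 12 4
f 11 1 13
f 11 13 12
f 12 13 14
f 12 14 4
f 13 1 15
f 13 15 14
f 14 15 16
f 14 16 4
f 15 1 17
f 15 17 16
f 16 17 18
f 16 18 4
f 17 1 19
f 17 19 18
f 18 19 20
f 18 20 4
f 19 1 21
f 19 21 20
f 20 21 22
f 20 22 4
f 21 1 23
f 21 23 22
f 22 23 24
f 22 24 4
f 23 1 25
f 23 25 24
f 24 25 26
f 24 26 4
f 25 1 2
f 25 2 26
f 26 2 3
f 26 3 4
f 27 38 32
f 27 32 28
f 27 28 34
f 27 34 37
f 27 37 38
f 28 32 36
f 32 38 31
f 38 37 29
f 37 34 33
f 34 28 35
f 30 36 31
f 30 31 29
f 30 29 33
f 30 33 35
f 30 35 36
f 31 36 32
f 29 31 38
f 33 29 37
f 35 33 34
f 36 35 28



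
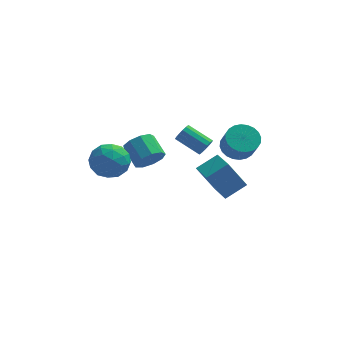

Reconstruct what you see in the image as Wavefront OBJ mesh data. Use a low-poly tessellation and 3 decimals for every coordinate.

v 3.613 0.868 2.716
v 4.514 0.784 2.425
v 4.807 0.028 3.554
v 3.907 0.112 3.844
v 4.532 1.094 2.628
v 4.826 0.338 3.756
v 4.41 1.369 2.844
v 4.704 0.613 3.973
v 4.167 1.568 3.04
v 4.461 0.812 4.169
v 3.839 1.661 3.188
v 4.133 0.905 4.316
v 3.478 1.633 3.263
v 3.771 0.877 4.392
v 3.136 1.488 3.255
v 3.43 0.732 4.384
v 2.868 1.249 3.165
v 3.162 0.493 4.294
v 2.713 0.952 3.006
v 3.006 0.196 4.135
v 2.694 0.642 2.804
v 2.988 -0.114 3.932
v 2.816 0.367 2.587
v 3.11 -0.389 3.716
v 3.059 0.168 2.391
v 3.353 -0.588 3.52
v 3.387 0.075 2.244
v 3.681 -0.681 3.372
v 3.749 0.103 2.168
v 4.042 -0.653 3.297
v 4.09 0.248 2.176
v 4.384 -0.508 3.305
v 4.358 0.487 2.266
v 4.652 -0.269 3.395
v 3.024 1.979 -2.312
v 1.999 1.936 -0.619
v 2.429 3.506 -2.633
v 1.404 3.463 -0.94
v 4.176 2.577 -1.6
v 3.151 2.534 0.093
v 3.581 4.104 -1.921
v 2.556 4.061 -0.228
v 1.98 0.892 2.54
v 2.329 1.249 2.836
v 1.048 1.884 3.577
v 0.7 1.528 3.28
v 2.259 1.399 2.586
v 0.978 2.034 3.327
v 2.114 1.414 2.324
v 0.833 2.049 3.064
v 1.934 1.289 2.119
v 0.653 1.924 2.859
v 1.766 1.057 2.027
v 0.485 1.692 2.767
v 1.655 0.782 2.072
v 0.375 1.417 2.813
v 1.632 0.536 2.243
v 0.351 1.171 2.984
v 1.702 0.386 2.493
v 0.421 1.021 3.234
v 1.847 0.371 2.756
v 0.566 1.006 3.496
v 2.027 0.496 2.961
v 0.746 1.131 3.701
v 2.195 0.728 3.053
v 0.914 1.363 3.793
v 2.305 1.003 3.007
v 1.025 1.638 3.748
v -0.95 0.757 1.57
v -0.145 1.098 1.821
v -0.804 2.143 2.52
v -1.61 1.803 2.27
v -0.322 1.348 1.279
v -0.982 2.393 1.979
v -0.794 1.322 0.874
v -1.453 2.367 1.573
v -1.339 1.031 0.794
v -1.998 2.077 1.494
v -1.702 0.613 1.078
v -2.361 1.658 1.777
v -1.713 0.262 1.592
v -2.373 1.307 2.291
v -1.368 0.143 2.096
v -2.027 1.188 2.795
v -0.827 0.311 2.354
v -1.486 1.356 3.053
v -0.344 0.688 2.245
v -1.003 1.734 2.945
v -4.009 -1.143 2.841
v -3.391 -0.45 3.53
v -2.469 -1.53 1.85
v -1.851 -0.837 2.539
v -2.272 -1.833 2.949
v -3.224 -1.594 3.561
v -2.636 -0.386 1.819
v -3.588 -0.147 2.431
v -2.542 0.018 2.898
v -2.318 -0.876 3.597
v -3.542 -1.104 1.783
v -3.318 -1.998 2.482
v -3.835 -0.762 3.273
v -2.025 -1.218 2.107
v -2.273 -1.803 2.348
v -1.909 -1.395 2.753
v -3.737 -1.435 3.291
v -3.373 -1.027 3.696
v -2.716 -1.84 3.354
v -2.487 -0.953 1.684
v -2.123 -0.545 2.089
v -3.951 -0.585 2.627
v -3.587 -0.177 3.032
v -3.144 -0.14 2.026
v -2.973 -0.08 3.306
v -2.068 -0.307 2.723
v -2.53 -0.043 2.3
v -3.089 0.098 2.66
v -2.841 -0.605 3.717
v -1.936 -0.833 3.134
v -2.183 -1.418 3.375
v -2.743 -1.278 3.735
v -2.342 -0.33 3.345
v -3.924 -1.147 2.246
v -3.019 -1.375 1.663
v -3.117 -0.702 1.645
v -3.677 -0.562 2.005
v -3.792 -1.673 2.657
v -2.887 -1.9 2.074
v -2.771 -2.078 2.72
v -3.33 -1.937 3.08
v -3.518 -1.65 2.035
f 2 1 5
f 2 5 3
f 3 5 6
f 3 6 4
f 5 1 7
f 5 7 6
f 6 7 8
f 6 8 4
f 7 1 9
f 7 9 8
f 8 9 10
f 8 10 4
f 9 1 11
f 9 11 10
f 10 11 12
f 10 12 4
f 11 1 13
f 11 13 12
f 12 13 14
f 12 14 4
f 13 1 15
f 13 15 14
f 14 15 16
f 14 16 4
f 15 1 17
f 15 17 16
f 16 17 18
f 16 18 4
f 17 1 19
f 17 19 18
f 18 19 20
f 18 20 4
f 19 1 21
f 19 21 20
f 20 21 22
f 20 22 4
f 21 1 23
f 21 23 22
f 22 23 24
f 22 24 4
f 23 1 25
f 23 25 24
f 24 25 26
f 24 26 4
f 25 1 27
f 25 27 26
f 26 27 28
f 26 28 4
f 27 1 29
f 27 29 28
f 28 29 30
f 28 30 4
f 29 1 31
f 29 31 30
f 30 31 32
f 30 32 4
f 31 1 33
f 31 33 32
f 32 33 34
f 32 34 4
f 33 1 2
f 33 2 34
f 34 2 3
f 34 3 4
f 36 38 35
f 39 36 35
f 35 38 37
f 37 39 35
f 36 42 38
f 40 36 39
f 40 42 36
f 38 42 37
f 41 39 37
f 37 42 41
f 41 40 39
f 42 40 41
f 44 43 47
f 44 47 45
f 45 47 48
f 45 48 46
f 47 43 49
f 47 49 48
f 48 49 50
f 48 50 46
f 49 43 51
f 49 51 50
f 50 51 52
f 50 52 46
f 51 43 53
f 51 53 52
f 52 53 54
f 52 54 46
f 53 43 55
f 53 55 54
f 54 55 56
f 54 56 46
f 55 43 57
f 55 57 56
f 56 57 58
f 56 58 46
f 57 43 59
f 57 59 58
f 58 59 60
f 58 60 46
f 59 43 61
f 59 61 60
f 60 61 62
f 60 62 46
f 61 43 63
f 61 63 62
f 62 63 64
f 62 64 46
f 63 43 65
f 63 65 64
f 64 65 66
f 64 66 46
f 65 43 67
f 65 67 66
f 66 67 68
f 66 68 46
f 67 43 44
f 67 44 68
f 68 44 45
f 68 45 46
f 70 69 73
f 70 73 71
f 71 73 74
f 71 74 72
f 73 69 75
f 73 75 74
f 74 75 76
f 74 76 72
f 75 69 77
f 75 77 76
f 76 77 78
f 76 78 72
f 77 69 79
f 77 79 78
f 78 79 80
f 78 80 72
f 79 69 81
f 79 81 80
f 80 81 82
f 80 82 72
f 81 69 83
f 81 83 82
f 82 83 84
f 82 84 72
f 83 69 85
f 83 85 84
f 84 85 86
f 84 86 72
f 85 69 87
f 85 87 86
f 86 87 88
f 86 88 72
f 87 69 70
f 87 70 88
f 88 70 71
f 88 71 72
f 89 126 105
f 126 100 129
f 105 129 94
f 126 129 105
f 89 105 101
f 105 94 106
f 101 106 90
f 105 106 101
f 89 101 110
f 101 90 111
f 110 111 96
f 101 111 110
f 89 110 122
f 110 96 125
f 122 125 99
f 110 125 122
f 89 122 126
f 122 99 130
f 126 130 100
f 122 130 126
f 90 106 117
f 106 94 120
f 117 120 98
f 106 120 117
f 94 129 107
f 129 100 128
f 107 128 93
f 129 128 107
f 100 130 127
f 130 99 123
f 127 123 91
f 130 123 127
f 99 125 124
f 125 96 112
f 124 112 95
f 125 112 124
f 96 111 116
f 111 90 113
f 116 113 97
f 111 113 116
f 92 118 104
f 118 98 119
f 104 119 93
f 118 119 104
f 92 104 102
f 104 93 103
f 102 103 91
f 104 103 102
f 92 102 109
f 102 91 108
f 109 108 95
f 102 108 109
f 92 109 114
f 109 95 115
f 114 115 97
f 109 115 114
f 92 114 118
f 114 97 121
f 118 121 98
f 114 121 118
f 93 119 107
f 119 98 120
f 107 120 94
f 119 120 107
f 91 103 127
f 103 93 128
f 127 128 100
f 103 128 127
f 95 108 124
f 108 91 123
f 124 123 99
f 108 123 124
f 97 115 116
f 115 95 112
f 116 112 96
f 115 112 116
f 98 121 117
f 121 97 113
f 117 113 90
f 121 113 117



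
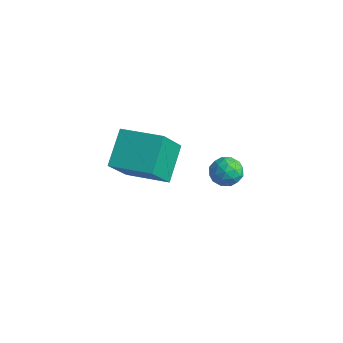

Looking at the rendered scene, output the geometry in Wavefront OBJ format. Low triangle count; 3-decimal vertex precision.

v 2.383 -2.248 -0.654
v 2.862 -2.675 -0.89
v 1.598 -2.865 -1.13
v 2.077 -3.292 -1.366
v 1.946 -3.263 -0.696
v 2.431 -2.881 -0.402
v 2.029 -2.659 -1.618
v 2.514 -2.277 -1.324
v 2.643 -2.928 -1.486
v 2.592 -3.302 -0.916
v 1.868 -2.238 -1.104
v 1.817 -2.612 -0.534
v 2.691 -2.407 -0.731
v 1.769 -3.133 -1.289
v 1.692 -3.116 -0.896
v 1.973 -3.367 -1.034
v 2.438 -2.529 -0.443
v 2.719 -2.78 -0.582
v 2.181 -3.125 -0.468
v 1.741 -2.76 -1.438
v 2.022 -3.011 -1.577
v 2.487 -2.173 -0.986
v 2.768 -2.424 -1.124
v 2.279 -2.415 -1.552
v 2.844 -2.807 -1.22
v 2.383 -3.17 -1.499
v 2.355 -2.798 -1.647
v 2.64 -2.573 -1.475
v 2.814 -3.027 -0.885
v 2.353 -3.389 -1.164
v 2.275 -3.372 -0.77
v 2.56 -3.148 -0.597
v 2.685 -3.176 -1.235
v 2.107 -2.151 -0.856
v 1.646 -2.513 -1.135
v 1.9 -2.392 -1.423
v 2.185 -2.168 -1.25
v 2.077 -2.37 -0.521
v 1.616 -2.733 -0.8
v 1.82 -2.967 -0.545
v 2.105 -2.742 -0.373
v 1.775 -2.364 -0.785
v -2.388 -4.547 -2.61
v -3.039 -3.357 -1.473
v -2.781 -3.315 -4.123
v -3.433 -2.126 -2.985
v -0.707 -3.794 -2.435
v -1.359 -2.605 -1.297
v -1.101 -2.563 -3.947
v -1.752 -1.373 -2.81
f 1 38 17
f 38 12 41
f 17 41 6
f 38 41 17
f 1 17 13
f 17 6 18
f 13 18 2
f 17 18 13
f 1 13 22
f 13 2 23
f 22 23 8
f 13 23 22
f 1 22 34
f 22 8 37
f 34 37 11
f 22 37 34
f 1 34 38
f 34 11 42
f 38 42 12
f 34 42 38
f 2 18 29
f 18 6 32
f 29 32 10
f 18 32 29
f 6 41 19
f 41 12 40
f 19 40 5
f 41 40 19
f 12 42 39
f 42 11 35
f 39 35 3
f 42 35 39
f 11 37 36
f 37 8 24
f 36 24 7
f 37 24 36
f 8 23 28
f 23 2 25
f 28 25 9
f 23 25 28
f 4 30 16
f 30 10 31
f 16 31 5
f 30 31 16
f 4 16 14
f 16 5 15
f 14 15 3
f 16 15 14
f 4 14 21
f 14 3 20
f 21 20 7
f 14 20 21
f 4 21 26
f 21 7 27
f 26 27 9
f 21 27 26
f 4 26 30
f 26 9 33
f 30 33 10
f 26 33 30
f 5 31 19
f 31 10 32
f 19 32 6
f 31 32 19
f 3 15 39
f 15 5 40
f 39 40 12
f 15 40 39
f 7 20 36
f 20 3 35
f 36 35 11
f 20 35 36
f 9 27 28
f 27 7 24
f 28 24 8
f 27 24 28
f 10 33 29
f 33 9 25
f 29 25 2
f 33 25 29
f 44 46 43
f 47 44 43
f 43 46 45
f 45 47 43
f 44 50 46
f 48 44 47
f 48 50 44
f 46 50 45
f 49 47 45
f 45 50 49
f 49 48 47
f 50 48 49



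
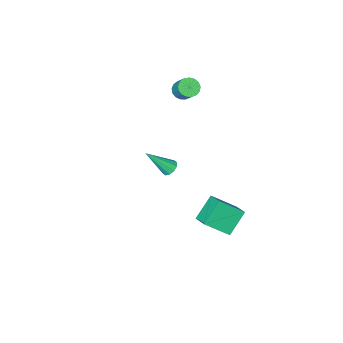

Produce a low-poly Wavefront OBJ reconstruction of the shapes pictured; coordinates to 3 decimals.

v 2.66 3.594 2.834
v 3.003 4.034 2.785
v 3.8 2.866 4.266
v 2.76 4.113 3.018
v 2.479 3.994 3.182
v 2.267 3.722 3.212
v 2.205 3.401 3.098
v 2.317 3.154 2.883
v 2.56 3.075 2.65
v 2.841 3.194 2.487
v 3.053 3.466 2.456
v 3.114 3.787 2.57
v -2.457 3.296 -4.167
v -1.159 2.48 -2.945
v -2.234 4.355 -3.697
v -0.936 3.539 -2.475
v -1.144 3.561 -5.385
v 0.154 2.745 -4.163
v -0.921 4.62 -4.915
v 0.377 3.804 -3.693
v -2.605 -2.161 2.922
v -2.291 -2.648 3.296
v -2.08 -1.746 4.292
v -2.395 -1.259 3.918
v -2.046 -2.512 3.121
v -1.835 -1.61 4.117
v -1.929 -2.295 2.901
v -1.718 -1.394 3.897
v -1.967 -2.048 2.685
v -1.756 -1.147 3.681
v -2.152 -1.827 2.524
v -1.941 -0.925 3.52
v -2.44 -1.682 2.454
v -2.229 -0.78 3.45
v -2.766 -1.647 2.491
v -2.556 -0.745 3.487
v -3.056 -1.729 2.627
v -2.845 -0.828 3.623
v -3.242 -1.911 2.83
v -3.031 -1.009 3.826
v -3.282 -2.149 3.055
v -3.072 -1.248 4.051
v -3.168 -2.391 3.249
v -2.957 -1.489 4.245
v -2.924 -2.579 3.368
v -2.714 -1.678 4.364
v -2.608 -2.672 3.385
v -2.397 -1.771 4.381
f 2 1 4
f 2 4 3
f 4 1 5
f 4 5 3
f 5 1 6
f 5 6 3
f 6 1 7
f 6 7 3
f 7 1 8
f 7 8 3
f 8 1 9
f 8 9 3
f 9 1 10
f 9 10 3
f 10 1 11
f 10 11 3
f 11 1 12
f 11 12 3
f 12 1 2
f 12 2 3
f 14 16 13
f 17 14 13
f 13 16 15
f 15 17 13
f 14 20 16
f 18 14 17
f 18 20 14
f 16 20 15
f 19 17 15
f 15 20 19
f 19 18 17
f 20 18 19
f 22 21 25
f 22 25 23
f 23 25 26
f 23 26 24
f 25 21 27
f 25 27 26
f 26 27 28
f 26 28 24
f 27 21 29
f 27 29 28
f 28 29 30
f 28 30 24
f 29 21 31
f 29 31 30
f 30 31 32
f 30 32 24
f 31 21 33
f 31 33 32
f 32 33 34
f 32 34 24
f 33 21 35
f 33 35 34
f 34 35 36
f 34 36 24
f 35 21 37
f 35 37 36
f 36 37 38
f 36 38 24
f 37 21 39
f 37 39 38
f 38 39 40
f 38 40 24
f 39 21 41
f 39 41 40
f 40 41 42
f 40 42 24
f 41 21 43
f 41 43 42
f 42 43 44
f 42 44 24
f 43 21 45
f 43 45 44
f 44 45 46
f 44 46 24
f 45 21 47
f 45 47 46
f 46 47 48
f 46 48 24
f 47 21 22
f 47 22 48
f 48 22 23
f 48 23 24



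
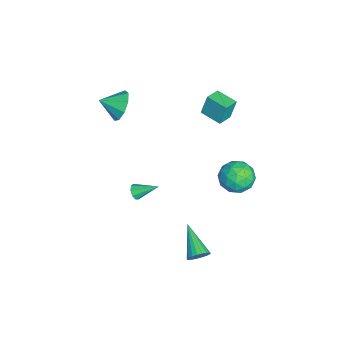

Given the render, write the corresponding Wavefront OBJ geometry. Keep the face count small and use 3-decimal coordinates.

v -4.483 1.947 0.403
v -4.626 2.301 1.75
v -3.656 3.034 0.205
v -3.799 3.388 1.552
v -3.641 1.352 0.648
v -3.784 1.706 1.995
v -2.814 2.439 0.45
v -2.957 2.793 1.797
v -2.163 -3.133 2.748
v -1.568 -3.473 1.953
v -2.077 -4.347 3.332
v -1.153 -3.196 2.469
v -1.21 -2.889 3.116
v -1.713 -2.697 3.591
v -2.426 -2.708 3.672
v -3.016 -2.918 3.321
v -3.207 -3.229 2.702
v -2.909 -3.494 2.105
v -2.262 -3.591 1.809
v 4.379 1.32 -4.376
v 4.718 0.777 -4.118
v 2.581 0.68 -3.364
v 4.761 0.976 -3.915
v 4.738 1.234 -3.793
v 4.653 1.508 -3.771
v 4.52 1.748 -3.854
v 4.364 1.915 -4.027
v 4.209 1.979 -4.261
v 4.085 1.928 -4.514
v 4.011 1.773 -4.744
v 4 1.539 -4.91
v 4.056 1.267 -4.983
v 4.167 1.005 -4.952
v 4.314 0.797 -4.821
v 4.473 0.679 -4.613
v 4.616 0.672 -4.364
v 2.12 3.398 2.036
v 2.808 3.908 2.698
v 3.472 2.732 1.142
v 4.16 3.242 1.804
v 3.565 2.417 2.173
v 2.729 2.828 2.726
v 3.551 3.812 1.114
v 2.715 4.223 1.667
v 3.693 4.164 2.128
v 3.702 3.301 2.783
v 2.578 3.339 1.057
v 2.587 2.476 1.712
v 2.345 3.711 2.446
v 3.935 2.929 1.394
v 3.585 2.444 1.612
v 3.99 2.743 2.001
v 2.299 3.076 2.462
v 2.704 3.376 2.851
v 3.148 2.5 2.543
v 3.576 3.264 0.989
v 3.981 3.564 1.378
v 2.29 3.897 1.839
v 2.695 4.196 2.228
v 3.132 4.14 1.297
v 3.27 4.161 2.5
v 4.065 3.77 1.974
v 3.707 4.105 1.569
v 3.215 4.347 1.894
v 3.275 3.654 2.885
v 4.07 3.263 2.359
v 3.72 2.778 2.576
v 3.229 3.02 2.901
v 3.795 3.805 2.55
v 2.21 3.377 1.481
v 3.005 2.986 0.955
v 3.051 3.62 0.939
v 2.56 3.862 1.264
v 2.215 2.87 1.866
v 3.01 2.479 1.34
v 3.065 2.293 1.946
v 2.573 2.535 2.271
v 2.485 2.835 1.29
v 3.307 -2.158 0.574
v 3.581 -1.978 0.184
v 3.453 -0.882 1.266
v 3.243 -1.912 0.132
v 2.934 -1.96 0.287
v 2.8 -2.102 0.576
v 2.903 -2.27 0.864
v 3.194 -2.386 1.016
v 3.539 -2.395 0.961
v 3.774 -2.294 0.725
v 3.791 -2.13 0.418
f 2 4 1
f 5 2 1
f 1 4 3
f 3 5 1
f 2 8 4
f 6 2 5
f 6 8 2
f 4 8 3
f 7 5 3
f 3 8 7
f 7 6 5
f 8 6 7
f 10 9 12
f 10 12 11
f 12 9 13
f 12 13 11
f 13 9 14
f 13 14 11
f 14 9 15
f 14 15 11
f 15 9 16
f 15 16 11
f 16 9 17
f 16 17 11
f 17 9 18
f 17 18 11
f 18 9 19
f 18 19 11
f 19 9 10
f 19 10 11
f 21 20 23
f 21 23 22
f 23 20 24
f 23 24 22
f 24 20 25
f 24 25 22
f 25 20 26
f 25 26 22
f 26 20 27
f 26 27 22
f 27 20 28
f 27 28 22
f 28 20 29
f 28 29 22
f 29 20 30
f 29 30 22
f 30 20 31
f 30 31 22
f 31 20 32
f 31 32 22
f 32 20 33
f 32 33 22
f 33 20 34
f 33 34 22
f 34 20 35
f 34 35 22
f 35 20 36
f 35 36 22
f 36 20 21
f 36 21 22
f 37 74 53
f 74 48 77
f 53 77 42
f 74 77 53
f 37 53 49
f 53 42 54
f 49 54 38
f 53 54 49
f 37 49 58
f 49 38 59
f 58 59 44
f 49 59 58
f 37 58 70
f 58 44 73
f 70 73 47
f 58 73 70
f 37 70 74
f 70 47 78
f 74 78 48
f 70 78 74
f 38 54 65
f 54 42 68
f 65 68 46
f 54 68 65
f 42 77 55
f 77 48 76
f 55 76 41
f 77 76 55
f 48 78 75
f 78 47 71
f 75 71 39
f 78 71 75
f 47 73 72
f 73 44 60
f 72 60 43
f 73 60 72
f 44 59 64
f 59 38 61
f 64 61 45
f 59 61 64
f 40 66 52
f 66 46 67
f 52 67 41
f 66 67 52
f 40 52 50
f 52 41 51
f 50 51 39
f 52 51 50
f 40 50 57
f 50 39 56
f 57 56 43
f 50 56 57
f 40 57 62
f 57 43 63
f 62 63 45
f 57 63 62
f 40 62 66
f 62 45 69
f 66 69 46
f 62 69 66
f 41 67 55
f 67 46 68
f 55 68 42
f 67 68 55
f 39 51 75
f 51 41 76
f 75 76 48
f 51 76 75
f 43 56 72
f 56 39 71
f 72 71 47
f 56 71 72
f 45 63 64
f 63 43 60
f 64 60 44
f 63 60 64
f 46 69 65
f 69 45 61
f 65 61 38
f 69 61 65
f 80 79 82
f 80 82 81
f 82 79 83
f 82 83 81
f 83 79 84
f 83 84 81
f 84 79 85
f 84 85 81
f 85 79 86
f 85 86 81
f 86 79 87
f 86 87 81
f 87 79 88
f 87 88 81
f 88 79 89
f 88 89 81
f 89 79 80
f 89 80 81



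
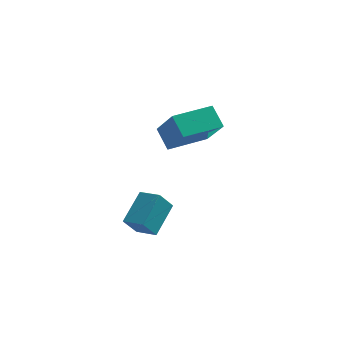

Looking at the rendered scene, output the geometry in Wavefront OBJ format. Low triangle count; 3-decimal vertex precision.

v 1.125 -1.541 -1.132
v 0.613 -1.957 -0.19
v 1.661 -0.135 -0.22
v 1.149 -0.551 0.722
v 2.051 -2.069 -0.862
v 1.539 -2.485 0.08
v 2.587 -0.663 0.05
v 2.075 -1.079 0.992
v 2.749 1.726 2.841
v 2.167 2.488 3.643
v 1.92 2.797 1.223
v 1.338 3.559 2.025
v 4.382 2.981 2.835
v 3.8 3.743 3.637
v 3.553 4.052 1.217
v 2.971 4.814 2.019
f 2 4 1
f 5 2 1
f 1 4 3
f 3 5 1
f 2 8 4
f 6 2 5
f 6 8 2
f 4 8 3
f 7 5 3
f 3 8 7
f 7 6 5
f 8 6 7
f 10 12 9
f 13 10 9
f 9 12 11
f 11 13 9
f 10 16 12
f 14 10 13
f 14 16 10
f 12 16 11
f 15 13 11
f 11 16 15
f 15 14 13
f 16 14 15



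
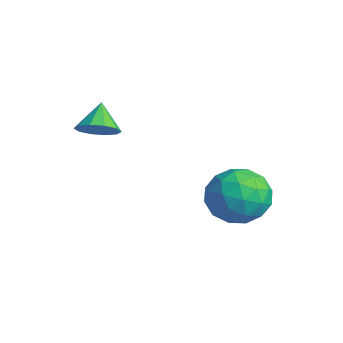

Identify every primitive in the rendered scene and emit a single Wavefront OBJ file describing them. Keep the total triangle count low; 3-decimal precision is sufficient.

v 2.79 0.838 -3.247
v 3.854 1.133 -3.093
v 3.286 -0.893 -3.347
v 4.35 -0.598 -3.193
v 3.617 -0.497 -2.359
v 3.311 0.573 -2.297
v 3.829 -0.333 -4.143
v 3.523 0.737 -4.081
v 4.496 0.41 -3.647
v 4.365 0.309 -2.545
v 2.775 -0.069 -3.895
v 2.644 -0.17 -2.793
v 3.279 1.138 -3.161
v 3.861 -0.898 -3.279
v 3.431 -0.838 -2.788
v 4.056 -0.664 -2.698
v 2.96 0.808 -2.693
v 3.585 0.982 -2.603
v 3.446 0.024 -2.172
v 3.555 -0.742 -3.837
v 4.18 -0.568 -3.747
v 3.084 0.904 -3.742
v 3.709 1.078 -3.652
v 3.694 0.216 -4.268
v 4.281 0.886 -3.397
v 4.572 -0.132 -3.455
v 4.266 0.024 -4.013
v 4.086 0.653 -3.977
v 4.204 0.826 -2.749
v 4.496 -0.191 -2.807
v 4.065 -0.132 -2.317
v 3.885 0.497 -2.281
v 4.582 0.401 -3.074
v 2.644 0.431 -3.633
v 2.936 -0.586 -3.691
v 3.255 -0.257 -4.159
v 3.075 0.372 -4.123
v 2.568 0.372 -2.985
v 2.859 -0.646 -3.043
v 3.054 -0.413 -2.463
v 2.874 0.216 -2.427
v 2.558 -0.161 -3.366
v 0.853 -3.302 -0.859
v 1.419 -2.917 -0.605
v 0.207 -2.878 -0.061
v 1.205 -2.665 -0.912
v 0.857 -2.656 -1.199
v 0.507 -2.894 -1.355
v 0.289 -3.287 -1.323
v 0.287 -3.687 -1.112
v 0.5 -3.939 -0.805
v 0.849 -3.948 -0.519
v 1.198 -3.71 -0.362
v 1.416 -3.316 -0.395
f 1 38 17
f 38 12 41
f 17 41 6
f 38 41 17
f 1 17 13
f 17 6 18
f 13 18 2
f 17 18 13
f 1 13 22
f 13 2 23
f 22 23 8
f 13 23 22
f 1 22 34
f 22 8 37
f 34 37 11
f 22 37 34
f 1 34 38
f 34 11 42
f 38 42 12
f 34 42 38
f 2 18 29
f 18 6 32
f 29 32 10
f 18 32 29
f 6 41 19
f 41 12 40
f 19 40 5
f 41 40 19
f 12 42 39
f 42 11 35
f 39 35 3
f 42 35 39
f 11 37 36
f 37 8 24
f 36 24 7
f 37 24 36
f 8 23 28
f 23 2 25
f 28 25 9
f 23 25 28
f 4 30 16
f 30 10 31
f 16 31 5
f 30 31 16
f 4 16 14
f 16 5 15
f 14 15 3
f 16 15 14
f 4 14 21
f 14 3 20
f 21 20 7
f 14 20 21
f 4 21 26
f 21 7 27
f 26 27 9
f 21 27 26
f 4 26 30
f 26 9 33
f 30 33 10
f 26 33 30
f 5 31 19
f 31 10 32
f 19 32 6
f 31 32 19
f 3 15 39
f 15 5 40
f 39 40 12
f 15 40 39
f 7 20 36
f 20 3 35
f 36 35 11
f 20 35 36
f 9 27 28
f 27 7 24
f 28 24 8
f 27 24 28
f 10 33 29
f 33 9 25
f 29 25 2
f 33 25 29
f 44 43 46
f 44 46 45
f 46 43 47
f 46 47 45
f 47 43 48
f 47 48 45
f 48 43 49
f 48 49 45
f 49 43 50
f 49 50 45
f 50 43 51
f 50 51 45
f 51 43 52
f 51 52 45
f 52 43 53
f 52 53 45
f 53 43 54
f 53 54 45
f 54 43 44
f 54 44 45



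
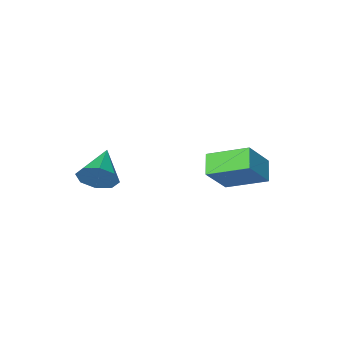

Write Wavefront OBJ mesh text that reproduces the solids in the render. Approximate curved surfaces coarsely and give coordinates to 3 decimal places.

v -1.635 2.738 -3.265
v -0.599 2.964 -2.148
v -1.167 3.349 -3.822
v -0.131 3.575 -2.705
v -0.729 1.505 -3.855
v 0.307 1.731 -2.738
v -0.261 2.116 -4.412
v 0.775 2.342 -3.295
v 3.532 -0.118 -3.698
v 4.015 -0.256 -3.101
v 2.508 -1.042 -3.082
v 3.655 0.21 -3.001
v 3.223 0.483 -3.308
v 2.972 0.405 -3.844
v 3.049 0.02 -4.294
v 3.409 -0.446 -4.395
v 3.841 -0.719 -4.087
v 4.092 -0.641 -3.551
f 2 4 1
f 5 2 1
f 1 4 3
f 3 5 1
f 2 8 4
f 6 2 5
f 6 8 2
f 4 8 3
f 7 5 3
f 3 8 7
f 7 6 5
f 8 6 7
f 10 9 12
f 10 12 11
f 12 9 13
f 12 13 11
f 13 9 14
f 13 14 11
f 14 9 15
f 14 15 11
f 15 9 16
f 15 16 11
f 16 9 17
f 16 17 11
f 17 9 18
f 17 18 11
f 18 9 10
f 18 10 11



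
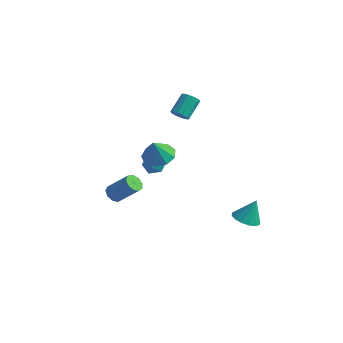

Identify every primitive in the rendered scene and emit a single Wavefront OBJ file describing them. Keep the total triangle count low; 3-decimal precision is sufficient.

v -3.001 1.383 -0.963
v -2.013 1.634 -0.913
v -2.919 0.797 0.383
v -2.405 2.155 -0.662
v -3.075 2.314 -0.552
v -3.711 2.038 -0.634
v -4.014 1.456 -0.87
v -3.843 0.839 -1.149
v -3.278 0.478 -1.341
v -2.583 0.54 -1.356
v -2.084 0.997 -1.187
v 2.732 2.121 -4.33
v 3.391 1.541 -4.274
v 3.068 2.639 -2.93
v 3.578 1.914 -4.456
v 3.538 2.343 -4.605
v 3.282 2.712 -4.68
v 2.879 2.923 -4.661
v 2.436 2.92 -4.554
v 2.073 2.702 -4.386
v 1.886 2.329 -4.204
v 1.926 1.9 -4.055
v 2.182 1.531 -3.98
v 2.585 1.32 -3.999
v 3.028 1.323 -4.106
v -2.634 -2.972 -1.846
v -2.317 -3.471 -1.999
v -1.129 -3.086 -0.787
v -1.446 -2.588 -0.634
v -2.19 -3.145 -2.227
v -1.002 -2.76 -1.015
v -2.27 -2.739 -2.276
v -1.083 -2.354 -1.065
v -2.521 -2.442 -2.125
v -1.333 -2.057 -0.913
v -2.825 -2.393 -1.843
v -1.637 -2.008 -0.631
v -3.039 -2.615 -1.562
v -1.851 -2.231 -0.35
v -3.064 -3.005 -1.414
v -1.876 -2.62 -0.202
v -2.887 -3.379 -1.468
v -1.699 -2.994 -0.257
v -2.592 -3.563 -1.699
v -1.404 -3.178 -0.487
v -1.099 0.941 3.269
v -0.532 0.884 3.373
v -0.593 1.962 4.295
v -1.161 2.019 4.191
v -0.559 1.095 3.125
v -0.62 2.173 4.047
v -0.758 1.257 2.923
v -0.819 2.335 3.844
v -1.065 1.318 2.83
v -1.126 2.397 3.752
v -1.383 1.26 2.877
v -1.445 2.338 3.799
v -1.611 1.101 3.048
v -1.673 2.179 3.97
v -1.677 0.89 3.29
v -1.738 1.969 4.212
v -1.559 0.696 3.525
v -1.62 1.775 4.446
v -1.295 0.58 3.678
v -1.357 1.658 4.6
v -0.969 0.578 3.702
v -1.031 1.656 4.624
v -0.685 0.691 3.589
v -0.746 1.77 4.51
v -4.258 1.755 -1.835
v -3.667 2.192 -1.656
v -3.573 1.168 -2.664
v -2.982 1.605 -2.485
v -3.239 1.094 -1.989
v -3.662 1.457 -1.477
v -3.578 1.903 -2.843
v -4.001 2.266 -2.331
v -3.246 2.284 -2.279
v -3.037 1.783 -1.751
v -4.203 1.577 -2.569
v -3.994 1.076 -2.041
f 2 1 4
f 2 4 3
f 4 1 5
f 4 5 3
f 5 1 6
f 5 6 3
f 6 1 7
f 6 7 3
f 7 1 8
f 7 8 3
f 8 1 9
f 8 9 3
f 9 1 10
f 9 10 3
f 10 1 11
f 10 11 3
f 11 1 2
f 11 2 3
f 13 12 15
f 13 15 14
f 15 12 16
f 15 16 14
f 16 12 17
f 16 17 14
f 17 12 18
f 17 18 14
f 18 12 19
f 18 19 14
f 19 12 20
f 19 20 14
f 20 12 21
f 20 21 14
f 21 12 22
f 21 22 14
f 22 12 23
f 22 23 14
f 23 12 24
f 23 24 14
f 24 12 25
f 24 25 14
f 25 12 13
f 25 13 14
f 27 26 30
f 27 30 28
f 28 30 31
f 28 31 29
f 30 26 32
f 30 32 31
f 31 32 33
f 31 33 29
f 32 26 34
f 32 34 33
f 33 34 35
f 33 35 29
f 34 26 36
f 34 36 35
f 35 36 37
f 35 37 29
f 36 26 38
f 36 38 37
f 37 38 39
f 37 39 29
f 38 26 40
f 38 40 39
f 39 40 41
f 39 41 29
f 40 26 42
f 40 42 41
f 41 42 43
f 41 43 29
f 42 26 44
f 42 44 43
f 43 44 45
f 43 45 29
f 44 26 27
f 44 27 45
f 45 27 28
f 45 28 29
f 47 46 50
f 47 50 48
f 48 50 51
f 48 51 49
f 50 46 52
f 50 52 51
f 51 52 53
f 51 53 49
f 52 46 54
f 52 54 53
f 53 54 55
f 53 55 49
f 54 46 56
f 54 56 55
f 55 56 57
f 55 57 49
f 56 46 58
f 56 58 57
f 57 58 59
f 57 59 49
f 58 46 60
f 58 60 59
f 59 60 61
f 59 61 49
f 60 46 62
f 60 62 61
f 61 62 63
f 61 63 49
f 62 46 64
f 62 64 63
f 63 64 65
f 63 65 49
f 64 46 66
f 64 66 65
f 65 66 67
f 65 67 49
f 66 46 68
f 66 68 67
f 67 68 69
f 67 69 49
f 68 46 47
f 68 47 69
f 69 47 48
f 69 48 49
f 70 81 75
f 70 75 71
f 70 71 77
f 70 77 80
f 70 80 81
f 71 75 79
f 75 81 74
f 81 80 72
f 80 77 76
f 77 71 78
f 73 79 74
f 73 74 72
f 73 72 76
f 73 76 78
f 73 78 79
f 74 79 75
f 72 74 81
f 76 72 80
f 78 76 77
f 79 78 71

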